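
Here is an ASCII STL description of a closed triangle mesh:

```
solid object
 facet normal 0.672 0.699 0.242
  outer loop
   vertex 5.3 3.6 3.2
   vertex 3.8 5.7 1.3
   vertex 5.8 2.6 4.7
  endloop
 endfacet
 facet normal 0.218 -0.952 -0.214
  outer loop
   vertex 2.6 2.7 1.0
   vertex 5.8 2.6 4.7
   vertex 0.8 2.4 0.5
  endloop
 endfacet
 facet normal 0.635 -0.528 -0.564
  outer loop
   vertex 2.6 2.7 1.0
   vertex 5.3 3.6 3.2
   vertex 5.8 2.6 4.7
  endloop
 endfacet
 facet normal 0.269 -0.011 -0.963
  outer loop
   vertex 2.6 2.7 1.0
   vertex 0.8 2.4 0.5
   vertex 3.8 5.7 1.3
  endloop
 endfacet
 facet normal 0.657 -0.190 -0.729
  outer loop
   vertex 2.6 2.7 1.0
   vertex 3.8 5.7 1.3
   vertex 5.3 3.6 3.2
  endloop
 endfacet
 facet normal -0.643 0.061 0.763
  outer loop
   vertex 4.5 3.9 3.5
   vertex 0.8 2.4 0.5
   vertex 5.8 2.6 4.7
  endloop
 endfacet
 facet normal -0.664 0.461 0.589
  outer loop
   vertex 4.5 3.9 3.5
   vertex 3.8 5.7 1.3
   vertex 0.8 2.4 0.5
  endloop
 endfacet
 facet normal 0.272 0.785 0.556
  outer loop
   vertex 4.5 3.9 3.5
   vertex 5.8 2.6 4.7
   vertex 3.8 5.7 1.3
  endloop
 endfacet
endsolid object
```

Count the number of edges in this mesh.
12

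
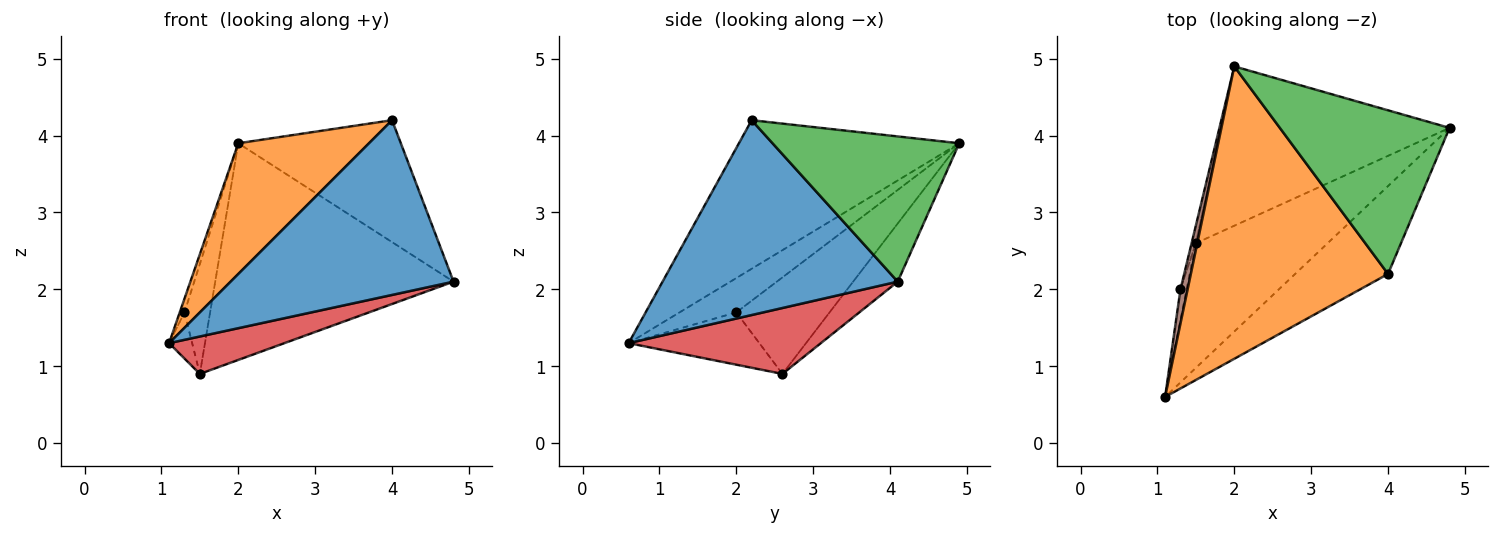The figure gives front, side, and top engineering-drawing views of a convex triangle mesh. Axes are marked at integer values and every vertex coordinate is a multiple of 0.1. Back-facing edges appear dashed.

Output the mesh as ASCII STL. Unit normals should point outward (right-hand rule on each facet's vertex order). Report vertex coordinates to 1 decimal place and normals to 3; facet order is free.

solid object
 facet normal 0.686 -0.650 -0.327
  outer loop
   vertex 4.0 2.2 4.2
   vertex 1.1 0.6 1.3
   vertex 4.8 4.1 2.1
  endloop
 endfacet
 facet normal -0.567 -0.336 0.752
  outer loop
   vertex 4.0 2.2 4.2
   vertex 2.0 4.9 3.9
   vertex 1.1 0.6 1.3
  endloop
 endfacet
 facet normal 0.566 0.493 0.661
  outer loop
   vertex 4.0 2.2 4.2
   vertex 4.8 4.1 2.1
   vertex 2.0 4.9 3.9
  endloop
 endfacet
 facet normal 0.432 -0.259 -0.864
  outer loop
   vertex 1.5 2.6 0.9
   vertex 4.8 4.1 2.1
   vertex 1.1 0.6 1.3
  endloop
 endfacet
 facet normal -0.149 0.797 -0.586
  outer loop
   vertex 1.5 2.6 0.9
   vertex 2.0 4.9 3.9
   vertex 4.8 4.1 2.1
  endloop
 endfacet
 facet normal -0.976 0.081 0.203
  outer loop
   vertex 1.3 2.0 1.7
   vertex 1.1 0.6 1.3
   vertex 2.0 4.9 3.9
  endloop
 endfacet
 facet normal -0.978 0.173 -0.115
  outer loop
   vertex 1.3 2.0 1.7
   vertex 1.5 2.6 0.9
   vertex 1.1 0.6 1.3
  endloop
 endfacet
 facet normal -0.963 0.265 -0.042
  outer loop
   vertex 1.3 2.0 1.7
   vertex 2.0 4.9 3.9
   vertex 1.5 2.6 0.9
  endloop
 endfacet
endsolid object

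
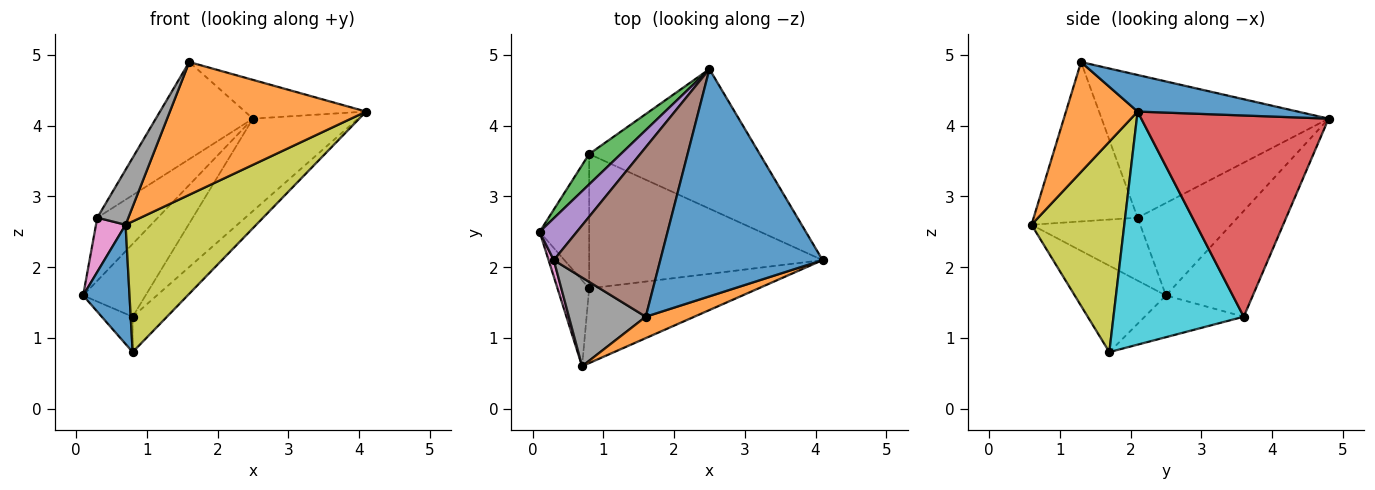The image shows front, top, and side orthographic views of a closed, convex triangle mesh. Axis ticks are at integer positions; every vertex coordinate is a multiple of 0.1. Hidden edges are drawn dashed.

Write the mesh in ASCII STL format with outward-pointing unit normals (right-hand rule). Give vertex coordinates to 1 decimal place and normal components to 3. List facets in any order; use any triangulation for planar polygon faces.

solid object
 facet normal 0.217 0.164 0.962
  outer loop
   vertex 1.6 1.3 4.9
   vertex 4.1 2.1 4.2
   vertex 2.5 4.8 4.1
  endloop
 endfacet
 facet normal 0.339 -0.929 0.150
  outer loop
   vertex 0.7 0.6 2.6
   vertex 4.1 2.1 4.2
   vertex 1.6 1.3 4.9
  endloop
 endfacet
 facet normal -0.789 0.567 0.236
  outer loop
   vertex 0.8 3.6 1.3
   vertex 0.1 2.5 1.6
   vertex 2.5 4.8 4.1
  endloop
 endfacet
 facet normal 0.701 0.394 -0.594
  outer loop
   vertex 0.8 3.6 1.3
   vertex 2.5 4.8 4.1
   vertex 4.1 2.1 4.2
  endloop
 endfacet
 facet normal -0.809 0.490 0.325
  outer loop
   vertex 0.3 2.1 2.7
   vertex 2.5 4.8 4.1
   vertex 0.1 2.5 1.6
  endloop
 endfacet
 facet normal -0.758 0.324 0.566
  outer loop
   vertex 0.3 2.1 2.7
   vertex 1.6 1.3 4.9
   vertex 2.5 4.8 4.1
  endloop
 endfacet
 facet normal -0.962 -0.262 0.080
  outer loop
   vertex 0.3 2.1 2.7
   vertex 0.1 2.5 1.6
   vertex 0.7 0.6 2.6
  endloop
 endfacet
 facet normal -0.870 -0.260 0.419
  outer loop
   vertex 0.3 2.1 2.7
   vertex 0.7 0.6 2.6
   vertex 1.6 1.3 4.9
  endloop
 endfacet
 facet normal 0.525 -0.739 -0.422
  outer loop
   vertex 0.8 1.7 0.8
   vertex 4.1 2.1 4.2
   vertex 0.7 0.6 2.6
  endloop
 endfacet
 facet normal 0.695 0.183 -0.696
  outer loop
   vertex 0.8 1.7 0.8
   vertex 0.8 3.6 1.3
   vertex 4.1 2.1 4.2
  endloop
 endfacet
 facet normal -0.847 -0.431 -0.310
  outer loop
   vertex 0.8 1.7 0.8
   vertex 0.7 0.6 2.6
   vertex 0.1 2.5 1.6
  endloop
 endfacet
 facet normal -0.631 0.197 -0.750
  outer loop
   vertex 0.8 1.7 0.8
   vertex 0.1 2.5 1.6
   vertex 0.8 3.6 1.3
  endloop
 endfacet
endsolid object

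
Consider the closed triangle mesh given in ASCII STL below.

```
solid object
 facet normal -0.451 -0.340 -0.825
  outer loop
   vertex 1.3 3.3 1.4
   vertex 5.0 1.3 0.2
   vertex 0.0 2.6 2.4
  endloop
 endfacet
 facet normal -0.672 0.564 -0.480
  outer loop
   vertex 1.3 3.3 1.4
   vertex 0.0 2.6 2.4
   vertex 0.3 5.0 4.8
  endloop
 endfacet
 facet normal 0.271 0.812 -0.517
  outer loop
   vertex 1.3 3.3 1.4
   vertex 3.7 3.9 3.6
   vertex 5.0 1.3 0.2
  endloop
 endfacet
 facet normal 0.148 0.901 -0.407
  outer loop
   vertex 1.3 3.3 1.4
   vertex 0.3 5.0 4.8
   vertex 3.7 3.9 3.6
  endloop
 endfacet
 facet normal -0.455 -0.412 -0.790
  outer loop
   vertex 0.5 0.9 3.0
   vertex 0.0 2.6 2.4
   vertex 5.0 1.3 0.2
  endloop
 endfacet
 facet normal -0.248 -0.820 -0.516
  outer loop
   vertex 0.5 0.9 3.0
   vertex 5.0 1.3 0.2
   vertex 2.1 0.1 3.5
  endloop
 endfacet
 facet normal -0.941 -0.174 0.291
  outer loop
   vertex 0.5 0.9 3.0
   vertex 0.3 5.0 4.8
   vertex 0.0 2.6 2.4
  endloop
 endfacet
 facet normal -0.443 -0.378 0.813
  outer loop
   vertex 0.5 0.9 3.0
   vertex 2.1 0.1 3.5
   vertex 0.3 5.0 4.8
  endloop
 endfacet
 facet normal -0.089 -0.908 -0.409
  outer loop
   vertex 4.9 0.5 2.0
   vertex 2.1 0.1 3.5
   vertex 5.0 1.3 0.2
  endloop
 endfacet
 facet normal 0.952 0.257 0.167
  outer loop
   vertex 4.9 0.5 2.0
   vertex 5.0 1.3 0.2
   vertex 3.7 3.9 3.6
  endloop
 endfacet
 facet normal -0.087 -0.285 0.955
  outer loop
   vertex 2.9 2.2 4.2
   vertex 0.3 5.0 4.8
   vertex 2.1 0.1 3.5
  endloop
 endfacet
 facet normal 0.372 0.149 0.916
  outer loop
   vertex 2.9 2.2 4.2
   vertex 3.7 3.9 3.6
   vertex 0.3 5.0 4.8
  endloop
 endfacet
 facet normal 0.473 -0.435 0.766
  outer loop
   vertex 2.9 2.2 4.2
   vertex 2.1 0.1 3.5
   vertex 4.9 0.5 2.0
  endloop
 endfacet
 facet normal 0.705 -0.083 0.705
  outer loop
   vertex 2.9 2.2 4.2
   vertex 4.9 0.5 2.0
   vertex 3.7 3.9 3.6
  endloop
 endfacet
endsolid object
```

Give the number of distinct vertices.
9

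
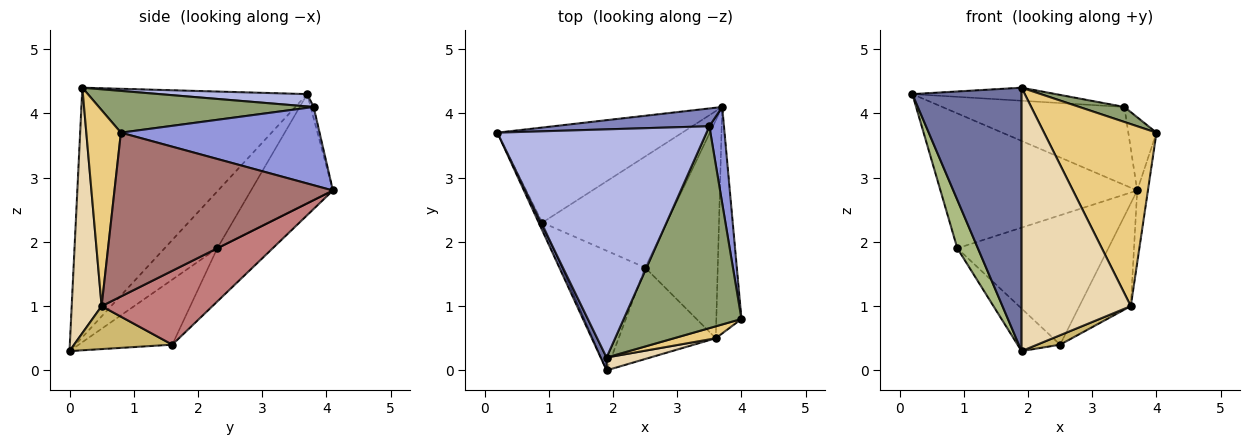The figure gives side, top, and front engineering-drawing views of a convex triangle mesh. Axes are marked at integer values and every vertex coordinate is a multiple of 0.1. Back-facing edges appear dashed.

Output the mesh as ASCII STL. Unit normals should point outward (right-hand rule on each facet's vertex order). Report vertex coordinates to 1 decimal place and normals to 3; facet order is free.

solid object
 facet normal -0.900 -0.436 0.021
  outer loop
   vertex 1.9 0.2 4.4
   vertex 0.2 3.7 4.3
   vertex 1.9 0.0 0.3
  endloop
 endfacet
 facet normal -0.016 0.975 0.222
  outer loop
   vertex 3.5 3.8 4.1
   vertex 3.7 4.1 2.8
   vertex 0.2 3.7 4.3
  endloop
 endfacet
 facet normal 0.974 0.138 0.182
  outer loop
   vertex 3.5 3.8 4.1
   vertex 4.0 0.8 3.7
   vertex 3.7 4.1 2.8
  endloop
 endfacet
 facet normal 0.059 0.057 0.997
  outer loop
   vertex 3.5 3.8 4.1
   vertex 0.2 3.7 4.3
   vertex 1.9 0.2 4.4
  endloop
 endfacet
 facet normal 0.333 -0.070 0.940
  outer loop
   vertex 3.5 3.8 4.1
   vertex 1.9 0.2 4.4
   vertex 4.0 0.8 3.7
  endloop
 endfacet
 facet normal -0.930 -0.363 -0.060
  outer loop
   vertex 0.9 2.3 1.9
   vertex 1.9 0.0 0.3
   vertex 0.2 3.7 4.3
  endloop
 endfacet
 facet normal -0.593 0.270 -0.759
  outer loop
   vertex 0.9 2.3 1.9
   vertex 2.5 1.6 0.4
   vertex 1.9 0.0 0.3
  endloop
 endfacet
 facet normal -0.322 0.774 -0.545
  outer loop
   vertex 0.9 2.3 1.9
   vertex 0.2 3.7 4.3
   vertex 3.7 4.1 2.8
  endloop
 endfacet
 facet normal -0.268 0.731 -0.627
  outer loop
   vertex 0.9 2.3 1.9
   vertex 3.7 4.1 2.8
   vertex 2.5 1.6 0.4
  endloop
 endfacet
 facet normal 0.403 -0.094 -0.911
  outer loop
   vertex 3.6 0.5 1.0
   vertex 1.9 0.0 0.3
   vertex 2.5 1.6 0.4
  endloop
 endfacet
 facet normal 0.293 -0.954 0.063
  outer loop
   vertex 3.6 0.5 1.0
   vertex 4.0 0.8 3.7
   vertex 1.9 0.2 4.4
  endloop
 endfacet
 facet normal 0.264 -0.963 0.047
  outer loop
   vertex 3.6 0.5 1.0
   vertex 1.9 0.2 4.4
   vertex 1.9 0.0 0.3
  endloop
 endfacet
 facet normal 0.987 0.048 -0.152
  outer loop
   vertex 3.6 0.5 1.0
   vertex 3.7 4.1 2.8
   vertex 4.0 0.8 3.7
  endloop
 endfacet
 facet normal 0.677 0.314 -0.666
  outer loop
   vertex 3.6 0.5 1.0
   vertex 2.5 1.6 0.4
   vertex 3.7 4.1 2.8
  endloop
 endfacet
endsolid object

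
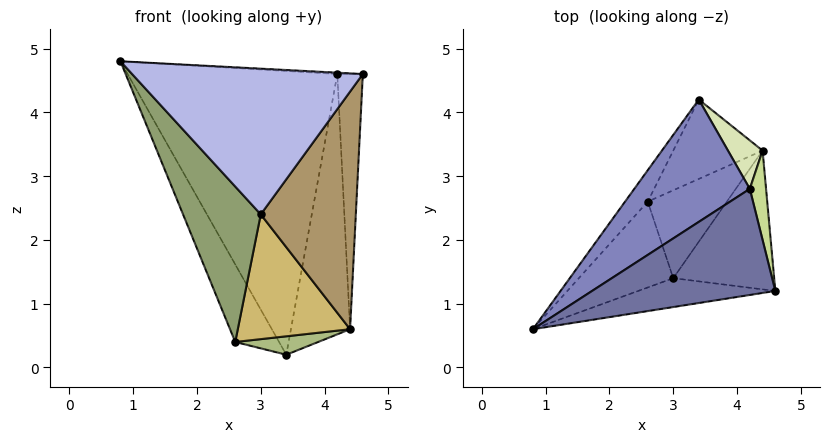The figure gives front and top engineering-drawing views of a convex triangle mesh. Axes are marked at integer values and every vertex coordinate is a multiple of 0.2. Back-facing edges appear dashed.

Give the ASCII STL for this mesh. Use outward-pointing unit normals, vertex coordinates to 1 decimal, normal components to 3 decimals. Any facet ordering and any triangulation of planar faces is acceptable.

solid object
 facet normal 0.051 0.013 0.999
  outer loop
   vertex 4.2 2.8 4.6
   vertex 0.8 0.6 4.8
   vertex 4.6 1.2 4.6
  endloop
 endfacet
 facet normal -0.496 0.797 0.344
  outer loop
   vertex 4.2 2.8 4.6
   vertex 3.4 4.2 0.2
   vertex 0.8 0.6 4.8
  endloop
 endfacet
 facet normal -0.890 0.423 -0.171
  outer loop
   vertex 2.6 2.6 0.4
   vertex 0.8 0.6 4.8
   vertex 3.4 4.2 0.2
  endloop
 endfacet
 facet normal 0.143 -0.971 -0.192
  outer loop
   vertex 3.0 1.4 2.4
   vertex 4.6 1.2 4.6
   vertex 0.8 0.6 4.8
  endloop
 endfacet
 facet normal -0.205 -0.857 -0.473
  outer loop
   vertex 3.0 1.4 2.4
   vertex 0.8 0.6 4.8
   vertex 2.6 2.6 0.4
  endloop
 endfacet
 facet normal 0.204 -0.221 -0.954
  outer loop
   vertex 4.4 3.4 0.6
   vertex 2.6 2.6 0.4
   vertex 3.4 4.2 0.2
  endloop
 endfacet
 facet normal 0.967 0.242 0.085
  outer loop
   vertex 4.4 3.4 0.6
   vertex 4.2 2.8 4.6
   vertex 4.6 1.2 4.6
  endloop
 endfacet
 facet normal 0.581 0.800 0.149
  outer loop
   vertex 4.4 3.4 0.6
   vertex 3.4 4.2 0.2
   vertex 4.2 2.8 4.6
  endloop
 endfacet
 facet normal 0.505 -0.745 -0.435
  outer loop
   vertex 4.4 3.4 0.6
   vertex 4.6 1.2 4.6
   vertex 3.0 1.4 2.4
  endloop
 endfacet
 facet normal 0.393 -0.752 -0.530
  outer loop
   vertex 4.4 3.4 0.6
   vertex 3.0 1.4 2.4
   vertex 2.6 2.6 0.4
  endloop
 endfacet
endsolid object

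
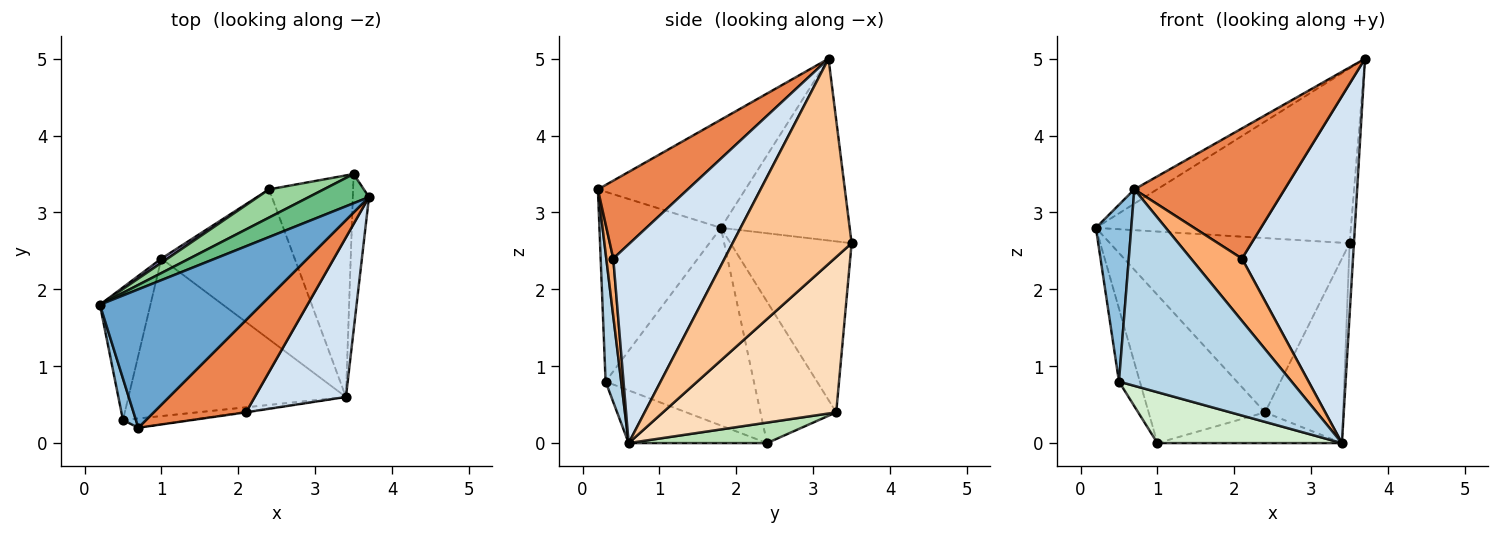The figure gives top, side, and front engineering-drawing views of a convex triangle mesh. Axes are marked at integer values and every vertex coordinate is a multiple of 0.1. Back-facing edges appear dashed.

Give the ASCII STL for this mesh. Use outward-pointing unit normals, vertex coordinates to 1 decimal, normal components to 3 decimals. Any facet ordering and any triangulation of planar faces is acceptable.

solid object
 facet normal -0.554 0.085 0.828
  outer loop
   vertex 0.7 0.2 3.3
   vertex 3.7 3.2 5.0
   vertex 0.2 1.8 2.8
  endloop
 endfacet
 facet normal -0.958 -0.279 0.065
  outer loop
   vertex 0.5 0.3 0.8
   vertex 0.7 0.2 3.3
   vertex 0.2 1.8 2.8
  endloop
 endfacet
 facet normal 0.090 -0.995 -0.047
  outer loop
   vertex 0.5 0.3 0.8
   vertex 3.4 0.6 0.0
   vertex 0.7 0.2 3.3
  endloop
 endfacet
 facet normal 0.673 -0.672 0.309
  outer loop
   vertex 2.1 0.4 2.4
   vertex 3.4 0.6 0.0
   vertex 3.7 3.2 5.0
  endloop
 endfacet
 facet normal 0.439 -0.733 0.520
  outer loop
   vertex 2.1 0.4 2.4
   vertex 3.7 3.2 5.0
   vertex 0.7 0.2 3.3
  endloop
 endfacet
 facet normal 0.136 -0.991 -0.009
  outer loop
   vertex 2.1 0.4 2.4
   vertex 0.7 0.2 3.3
   vertex 3.4 0.6 0.0
  endloop
 endfacet
 facet normal 0.996 0.036 -0.079
  outer loop
   vertex 3.5 3.5 2.6
   vertex 3.7 3.2 5.0
   vertex 3.4 0.6 0.0
  endloop
 endfacet
 facet normal 0.818 0.368 -0.442
  outer loop
   vertex 3.5 3.5 2.6
   vertex 3.4 0.6 0.0
   vertex 2.4 3.3 0.4
  endloop
 endfacet
 facet normal -0.446 0.883 0.148
  outer loop
   vertex 3.5 3.5 2.6
   vertex 0.2 1.8 2.8
   vertex 3.7 3.2 5.0
  endloop
 endfacet
 facet normal -0.446 0.883 0.143
  outer loop
   vertex 3.5 3.5 2.6
   vertex 2.4 3.3 0.4
   vertex 0.2 1.8 2.8
  endloop
 endfacet
 facet normal 0.149 0.199 -0.969
  outer loop
   vertex 1.0 2.4 0.0
   vertex 2.4 3.3 0.4
   vertex 3.4 0.6 0.0
  endloop
 endfacet
 facet normal -0.225 -0.300 -0.927
  outer loop
   vertex 1.0 2.4 0.0
   vertex 3.4 0.6 0.0
   vertex 0.5 0.3 0.8
  endloop
 endfacet
 facet normal -0.545 0.838 0.024
  outer loop
   vertex 1.0 2.4 0.0
   vertex 0.2 1.8 2.8
   vertex 2.4 3.3 0.4
  endloop
 endfacet
 facet normal -0.960 0.135 -0.245
  outer loop
   vertex 1.0 2.4 0.0
   vertex 0.5 0.3 0.8
   vertex 0.2 1.8 2.8
  endloop
 endfacet
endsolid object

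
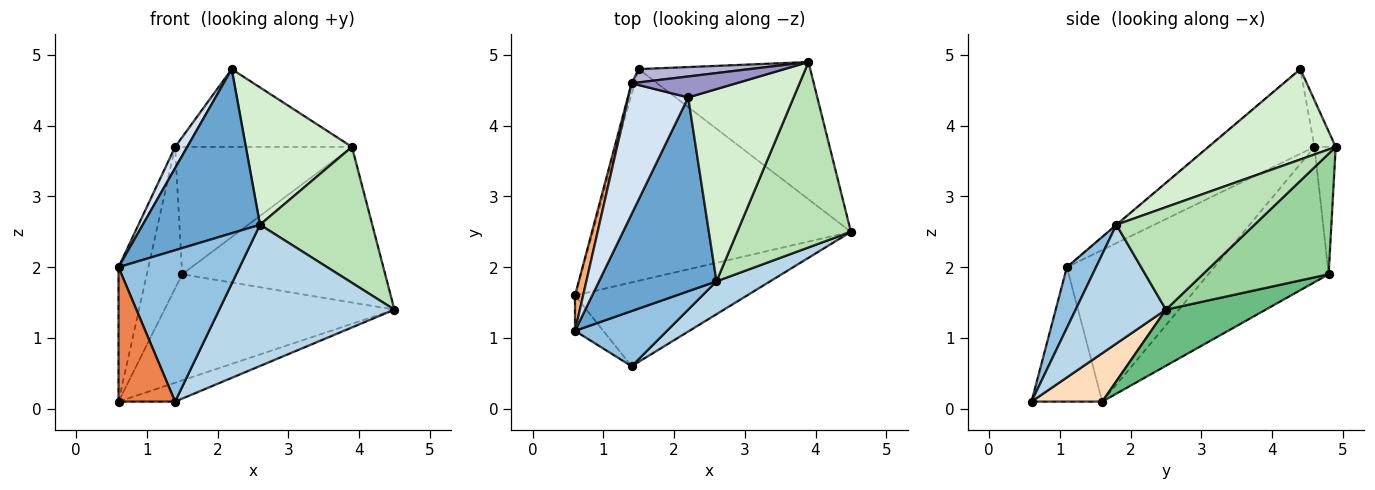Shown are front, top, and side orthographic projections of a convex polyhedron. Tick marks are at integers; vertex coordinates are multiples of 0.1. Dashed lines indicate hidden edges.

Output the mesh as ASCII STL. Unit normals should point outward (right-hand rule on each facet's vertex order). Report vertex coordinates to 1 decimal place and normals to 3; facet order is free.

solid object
 facet normal -0.003 -0.646 0.763
  outer loop
   vertex 2.6 1.8 2.6
   vertex 2.2 4.4 4.8
   vertex 0.6 1.1 2.0
  endloop
 endfacet
 facet normal 0.221 -0.916 0.334
  outer loop
   vertex 2.6 1.8 2.6
   vertex 0.6 1.1 2.0
   vertex 1.4 0.6 0.1
  endloop
 endfacet
 facet normal 0.449 -0.870 0.203
  outer loop
   vertex 2.6 1.8 2.6
   vertex 1.4 0.6 0.1
   vertex 4.5 2.5 1.4
  endloop
 endfacet
 facet normal -0.813 -0.093 0.574
  outer loop
   vertex 1.4 4.6 3.7
   vertex 0.6 1.1 2.0
   vertex 2.2 4.4 4.8
  endloop
 endfacet
 facet normal -0.771 -0.616 -0.162
  outer loop
   vertex 0.6 1.6 0.1
   vertex 1.4 0.6 0.1
   vertex 0.6 1.1 2.0
  endloop
 endfacet
 facet normal -0.979 0.198 0.052
  outer loop
   vertex 0.6 1.6 0.1
   vertex 0.6 1.1 2.0
   vertex 1.4 4.6 3.7
  endloop
 endfacet
 facet normal -0.959 0.282 -0.022
  outer loop
   vertex 0.6 1.6 0.1
   vertex 1.4 4.6 3.7
   vertex 1.5 4.8 1.9
  endloop
 endfacet
 facet normal 0.265 0.212 -0.941
  outer loop
   vertex 0.6 1.6 0.1
   vertex 4.5 2.5 1.4
   vertex 1.4 0.6 0.1
  endloop
 endfacet
 facet normal 0.191 0.440 -0.878
  outer loop
   vertex 0.6 1.6 0.1
   vertex 1.5 4.8 1.9
   vertex 4.5 2.5 1.4
  endloop
 endfacet
 facet normal 0.421 0.680 -0.600
  outer loop
   vertex 3.9 4.9 3.7
   vertex 4.5 2.5 1.4
   vertex 1.5 4.8 1.9
  endloop
 endfacet
 facet normal 0.588 -0.478 0.652
  outer loop
   vertex 3.9 4.9 3.7
   vertex 2.6 1.8 2.6
   vertex 4.5 2.5 1.4
  endloop
 endfacet
 facet normal 0.572 -0.477 0.667
  outer loop
   vertex 3.9 4.9 3.7
   vertex 2.2 4.4 4.8
   vertex 2.6 1.8 2.6
  endloop
 endfacet
 facet normal -0.115 0.959 0.258
  outer loop
   vertex 3.9 4.9 3.7
   vertex 1.4 4.6 3.7
   vertex 2.2 4.4 4.8
  endloop
 endfacet
 facet normal -0.119 0.988 0.103
  outer loop
   vertex 3.9 4.9 3.7
   vertex 1.5 4.8 1.9
   vertex 1.4 4.6 3.7
  endloop
 endfacet
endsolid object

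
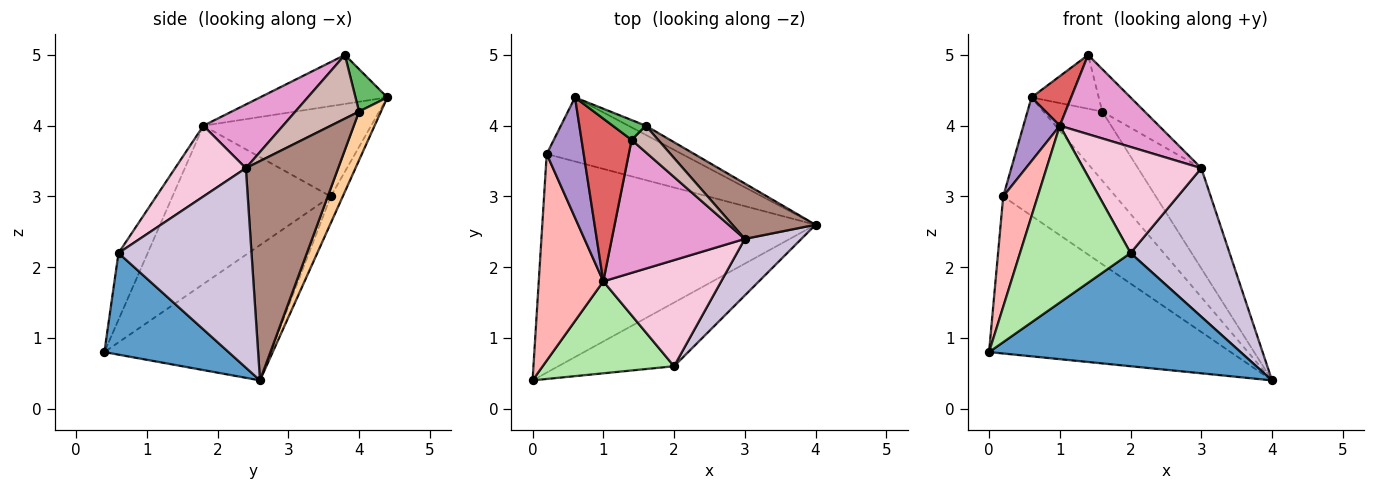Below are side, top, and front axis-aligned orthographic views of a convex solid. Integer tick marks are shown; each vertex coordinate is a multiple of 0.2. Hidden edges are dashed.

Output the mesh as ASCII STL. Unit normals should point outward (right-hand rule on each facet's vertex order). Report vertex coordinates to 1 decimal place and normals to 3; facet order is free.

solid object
 facet normal 0.395 -0.801 -0.450
  outer loop
   vertex 2.0 0.6 2.2
   vertex 0.0 0.4 0.8
   vertex 4.0 2.6 0.4
  endloop
 endfacet
 facet normal -0.373 0.541 -0.753
  outer loop
   vertex 0.2 3.6 3.0
   vertex 4.0 2.6 0.4
   vertex 0.0 0.4 0.8
  endloop
 endfacet
 facet normal -0.094 0.876 -0.474
  outer loop
   vertex 0.2 3.6 3.0
   vertex 0.6 4.4 4.4
   vertex 4.0 2.6 0.4
  endloop
 endfacet
 facet normal 0.347 0.930 -0.123
  outer loop
   vertex 1.6 4.0 4.2
   vertex 4.0 2.6 0.4
   vertex 0.6 4.4 4.4
  endloop
 endfacet
 facet normal 0.406 0.857 0.316
  outer loop
   vertex 1.6 4.0 4.2
   vertex 0.6 4.4 4.4
   vertex 1.4 3.8 5.0
  endloop
 endfacet
 facet normal -0.228 -0.864 0.449
  outer loop
   vertex 1.0 1.8 4.0
   vertex 0.0 0.4 0.8
   vertex 2.0 0.6 2.2
  endloop
 endfacet
 facet normal -0.683 -0.213 0.698
  outer loop
   vertex 1.0 1.8 4.0
   vertex 1.4 3.8 5.0
   vertex 0.6 4.4 4.4
  endloop
 endfacet
 facet normal -0.908 -0.198 0.370
  outer loop
   vertex 1.0 1.8 4.0
   vertex 0.2 3.6 3.0
   vertex 0.0 0.4 0.8
  endloop
 endfacet
 facet normal -0.907 -0.197 0.372
  outer loop
   vertex 1.0 1.8 4.0
   vertex 0.6 4.4 4.4
   vertex 0.2 3.6 3.0
  endloop
 endfacet
 facet normal 0.782 -0.582 0.222
  outer loop
   vertex 3.0 2.4 3.4
   vertex 2.0 0.6 2.2
   vertex 4.0 2.6 0.4
  endloop
 endfacet
 facet normal 0.787 0.540 0.298
  outer loop
   vertex 3.0 2.4 3.4
   vertex 4.0 2.6 0.4
   vertex 1.6 4.0 4.2
  endloop
 endfacet
 facet normal 0.786 0.524 0.328
  outer loop
   vertex 3.0 2.4 3.4
   vertex 1.6 4.0 4.2
   vertex 1.4 3.8 5.0
  endloop
 endfacet
 facet normal 0.380 -0.473 0.795
  outer loop
   vertex 3.0 2.4 3.4
   vertex 1.4 3.8 5.0
   vertex 1.0 1.8 4.0
  endloop
 endfacet
 facet normal 0.391 -0.651 0.651
  outer loop
   vertex 3.0 2.4 3.4
   vertex 1.0 1.8 4.0
   vertex 2.0 0.6 2.2
  endloop
 endfacet
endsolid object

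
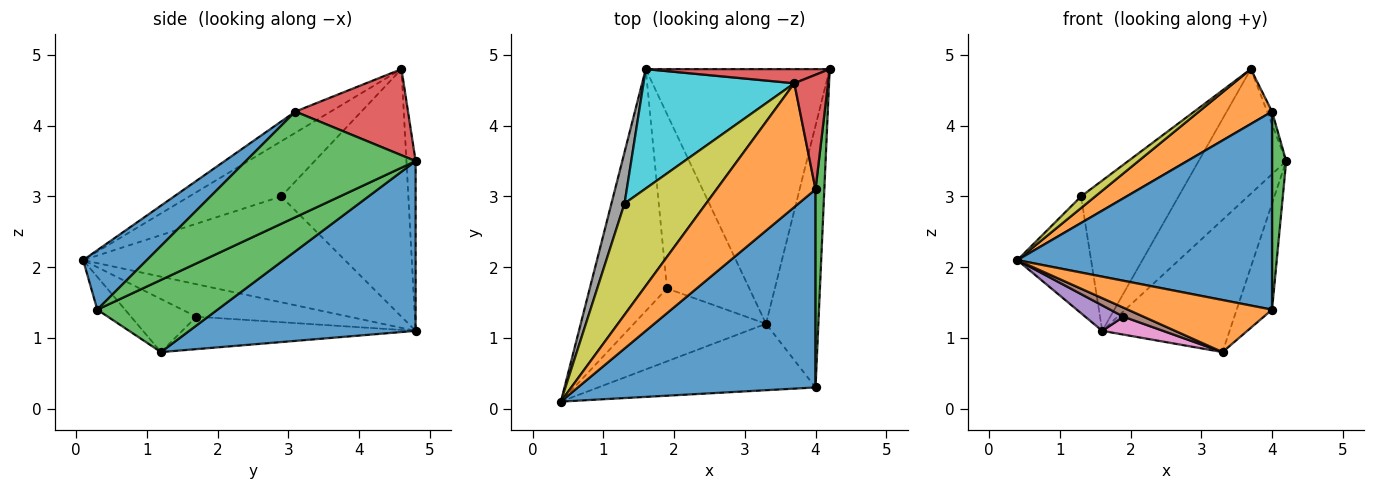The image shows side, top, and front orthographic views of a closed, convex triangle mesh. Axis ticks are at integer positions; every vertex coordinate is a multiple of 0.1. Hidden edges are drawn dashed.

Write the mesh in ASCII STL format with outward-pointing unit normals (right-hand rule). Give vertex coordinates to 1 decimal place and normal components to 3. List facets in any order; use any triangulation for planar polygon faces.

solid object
 facet normal 0.634 0.356 -0.687
  outer loop
   vertex 3.3 1.2 0.8
   vertex 1.6 4.8 1.1
   vertex 4.2 4.8 3.5
  endloop
 endfacet
 facet normal -0.118 -0.613 -0.781
  outer loop
   vertex 4.0 0.3 1.4
   vertex 0.4 0.1 2.1
   vertex 3.3 1.2 0.8
  endloop
 endfacet
 facet normal 0.787 0.232 -0.571
  outer loop
   vertex 4.0 0.3 1.4
   vertex 3.3 1.2 0.8
   vertex 4.2 4.8 3.5
  endloop
 endfacet
 facet normal -0.104 0.988 0.112
  outer loop
   vertex 3.7 4.6 4.8
   vertex 4.2 4.8 3.5
   vertex 1.6 4.8 1.1
  endloop
 endfacet
 facet normal -0.386 -0.097 -0.917
  outer loop
   vertex 1.9 1.7 1.3
   vertex 0.4 0.1 2.1
   vertex 1.6 4.8 1.1
  endloop
 endfacet
 facet normal -0.370 -0.114 -0.922
  outer loop
   vertex 1.9 1.7 1.3
   vertex 3.3 1.2 0.8
   vertex 0.4 0.1 2.1
  endloop
 endfacet
 facet normal -0.365 -0.095 -0.926
  outer loop
   vertex 1.9 1.7 1.3
   vertex 1.6 4.8 1.1
   vertex 3.3 1.2 0.8
  endloop
 endfacet
 facet normal -0.956 0.269 0.118
  outer loop
   vertex 1.3 2.9 3.0
   vertex 1.6 4.8 1.1
   vertex 0.4 0.1 2.1
  endloop
 endfacet
 facet normal -0.558 -0.086 0.825
  outer loop
   vertex 1.3 2.9 3.0
   vertex 0.4 0.1 2.1
   vertex 3.7 4.6 4.8
  endloop
 endfacet
 facet normal -0.714 0.548 0.435
  outer loop
   vertex 1.3 2.9 3.0
   vertex 3.7 4.6 4.8
   vertex 1.6 4.8 1.1
  endloop
 endfacet
 facet normal 0.174 -0.696 0.696
  outer loop
   vertex 4.0 3.1 4.2
   vertex 0.4 0.1 2.1
   vertex 4.0 0.3 1.4
  endloop
 endfacet
 facet normal -0.192 -0.397 0.897
  outer loop
   vertex 4.0 3.1 4.2
   vertex 3.7 4.6 4.8
   vertex 0.4 0.1 2.1
  endloop
 endfacet
 facet normal 0.993 -0.083 0.083
  outer loop
   vertex 4.0 3.1 4.2
   vertex 4.0 0.3 1.4
   vertex 4.2 4.8 3.5
  endloop
 endfacet
 facet normal 0.930 0.040 0.364
  outer loop
   vertex 4.0 3.1 4.2
   vertex 4.2 4.8 3.5
   vertex 3.7 4.6 4.8
  endloop
 endfacet
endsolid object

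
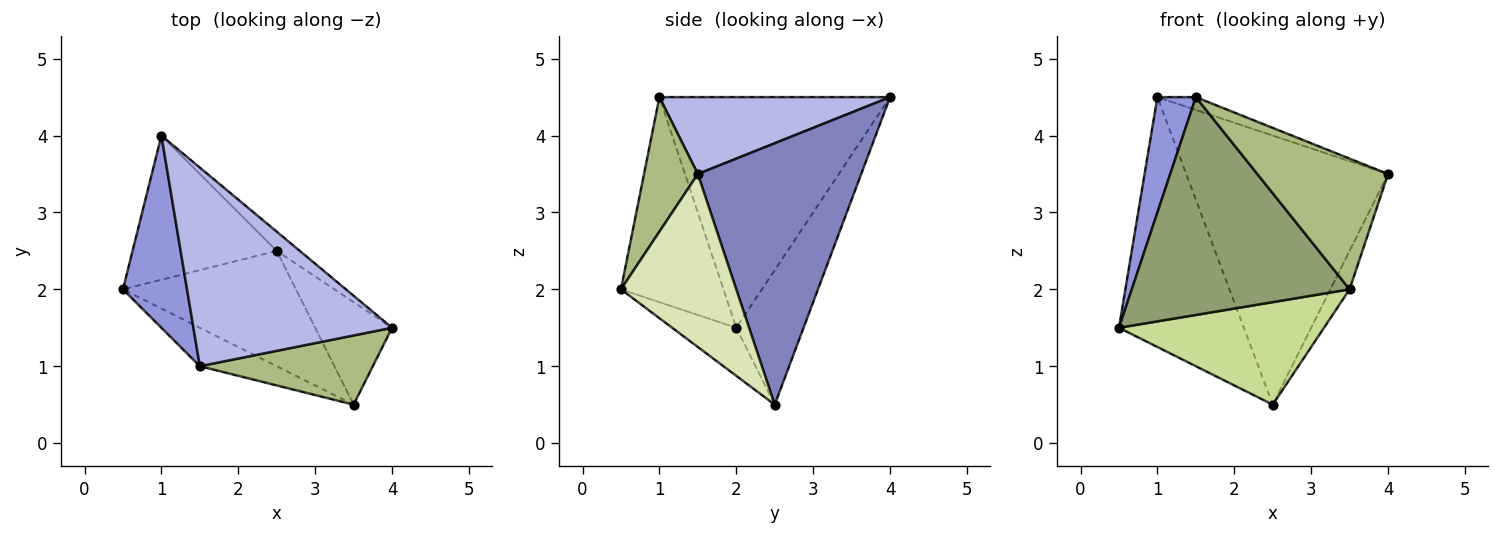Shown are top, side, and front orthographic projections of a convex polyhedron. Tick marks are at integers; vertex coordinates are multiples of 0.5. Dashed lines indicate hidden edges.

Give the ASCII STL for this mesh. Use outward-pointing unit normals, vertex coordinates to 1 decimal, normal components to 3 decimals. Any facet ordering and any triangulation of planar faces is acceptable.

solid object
 facet normal -0.423 0.785 -0.453
  outer loop
   vertex 2.5 2.5 0.5
   vertex 0.5 2.0 1.5
   vertex 1.0 4.0 4.5
  endloop
 endfacet
 facet normal 0.628 0.776 -0.055
  outer loop
   vertex 2.5 2.5 0.5
   vertex 1.0 4.0 4.5
   vertex 4.0 1.5 3.5
  endloop
 endfacet
 facet normal -0.951 -0.159 0.264
  outer loop
   vertex 1.5 1.0 4.5
   vertex 1.0 4.0 4.5
   vertex 0.5 2.0 1.5
  endloop
 endfacet
 facet normal 0.360 0.060 0.931
  outer loop
   vertex 1.5 1.0 4.5
   vertex 4.0 1.5 3.5
   vertex 1.0 4.0 4.5
  endloop
 endfacet
 facet normal -0.420 -0.894 -0.158
  outer loop
   vertex 3.5 0.5 2.0
   vertex 1.5 1.0 4.5
   vertex 0.5 2.0 1.5
  endloop
 endfacet
 facet normal 0.342 -0.831 0.440
  outer loop
   vertex 3.5 0.5 2.0
   vertex 4.0 1.5 3.5
   vertex 1.5 1.0 4.5
  endloop
 endfacet
 facet normal -0.203 -0.650 -0.732
  outer loop
   vertex 3.5 0.5 2.0
   vertex 0.5 2.0 1.5
   vertex 2.5 2.5 0.5
  endloop
 endfacet
 facet normal 0.903 0.151 -0.402
  outer loop
   vertex 3.5 0.5 2.0
   vertex 2.5 2.5 0.5
   vertex 4.0 1.5 3.5
  endloop
 endfacet
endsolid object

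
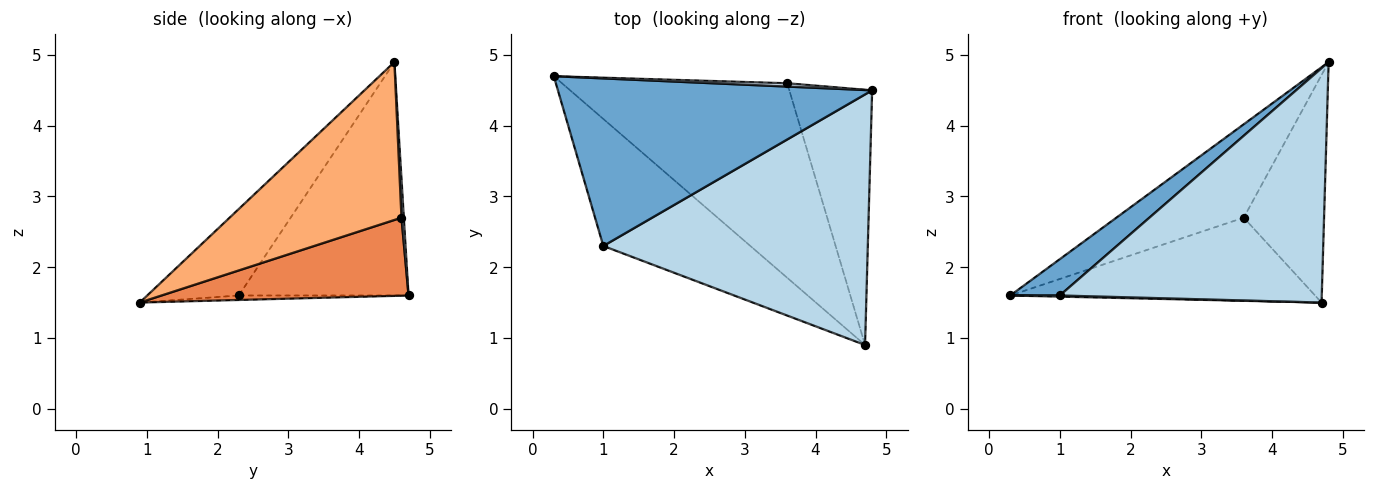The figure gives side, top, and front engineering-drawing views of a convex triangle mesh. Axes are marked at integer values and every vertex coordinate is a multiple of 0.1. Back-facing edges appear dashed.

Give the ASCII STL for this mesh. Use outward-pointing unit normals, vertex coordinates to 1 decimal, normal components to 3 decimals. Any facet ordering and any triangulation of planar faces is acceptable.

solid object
 facet normal -0.588 -0.171 0.791
  outer loop
   vertex 1.0 2.3 1.6
   vertex 4.8 4.5 4.9
   vertex 0.3 4.7 1.6
  endloop
 endfacet
 facet normal -0.030 -0.009 -0.999
  outer loop
   vertex 1.0 2.3 1.6
   vertex 0.3 4.7 1.6
   vertex 4.7 0.9 1.5
  endloop
 endfacet
 facet normal -0.232 -0.664 0.710
  outer loop
   vertex 1.0 2.3 1.6
   vertex 4.7 0.9 1.5
   vertex 4.8 4.5 4.9
  endloop
 endfacet
 facet normal 0.019 0.999 0.035
  outer loop
   vertex 3.6 4.6 2.7
   vertex 0.3 4.7 1.6
   vertex 4.8 4.5 4.9
  endloop
 endfacet
 facet normal 0.303 0.374 -0.876
  outer loop
   vertex 3.6 4.6 2.7
   vertex 4.7 0.9 1.5
   vertex 0.3 4.7 1.6
  endloop
 endfacet
 facet normal 0.818 0.382 -0.429
  outer loop
   vertex 3.6 4.6 2.7
   vertex 4.8 4.5 4.9
   vertex 4.7 0.9 1.5
  endloop
 endfacet
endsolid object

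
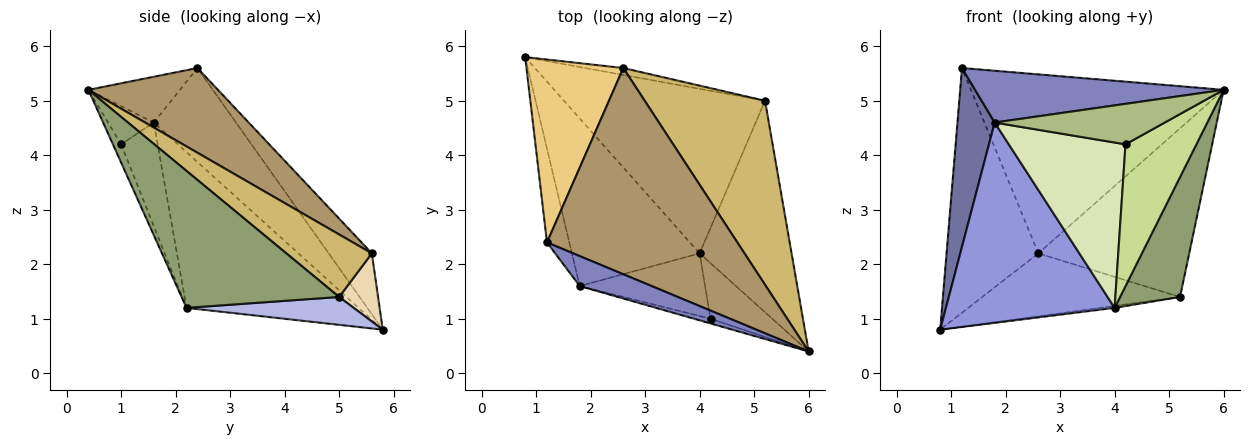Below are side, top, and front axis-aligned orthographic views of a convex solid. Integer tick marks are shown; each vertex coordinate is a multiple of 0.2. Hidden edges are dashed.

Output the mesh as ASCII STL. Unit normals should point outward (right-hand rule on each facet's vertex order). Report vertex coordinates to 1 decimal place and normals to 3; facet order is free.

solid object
 facet normal -0.890 -0.403 -0.212
  outer loop
   vertex 1.8 1.6 4.6
   vertex 1.2 2.4 5.6
   vertex 0.8 5.8 0.8
  endloop
 endfacet
 facet normal -0.304 -0.825 0.477
  outer loop
   vertex 1.8 1.6 4.6
   vertex 6.0 0.4 5.2
   vertex 1.2 2.4 5.6
  endloop
 endfacet
 facet normal -0.616 -0.604 -0.505
  outer loop
   vertex 4.0 2.2 1.2
   vertex 1.8 1.6 4.6
   vertex 0.8 5.8 0.8
  endloop
 endfacet
 facet normal 0.137 0.012 -0.990
  outer loop
   vertex 5.2 5.0 1.4
   vertex 4.0 2.2 1.2
   vertex 0.8 5.8 0.8
  endloop
 endfacet
 facet normal 0.792 -0.301 -0.531
  outer loop
   vertex 5.2 5.0 1.4
   vertex 6.0 0.4 5.2
   vertex 4.0 2.2 1.2
  endloop
 endfacet
 facet normal -0.258 -0.960 -0.111
  outer loop
   vertex 4.2 1.0 4.2
   vertex 6.0 0.4 5.2
   vertex 1.8 1.6 4.6
  endloop
 endfacet
 facet normal -0.107 -0.926 -0.363
  outer loop
   vertex 4.2 1.0 4.2
   vertex 4.0 2.2 1.2
   vertex 6.0 0.4 5.2
  endloop
 endfacet
 facet normal -0.281 -0.897 -0.340
  outer loop
   vertex 4.2 1.0 4.2
   vertex 1.8 1.6 4.6
   vertex 4.0 2.2 1.2
  endloop
 endfacet
 facet normal 0.319 0.621 0.716
  outer loop
   vertex 2.6 5.6 2.2
   vertex 1.2 2.4 5.6
   vertex 6.0 0.4 5.2
  endloop
 endfacet
 facet normal 0.357 0.631 0.689
  outer loop
   vertex 2.6 5.6 2.2
   vertex 6.0 0.4 5.2
   vertex 5.2 5.0 1.4
  endloop
 endfacet
 facet normal -0.353 0.750 0.560
  outer loop
   vertex 2.6 5.6 2.2
   vertex 0.8 5.8 0.8
   vertex 1.2 2.4 5.6
  endloop
 endfacet
 facet normal 0.192 0.975 -0.108
  outer loop
   vertex 2.6 5.6 2.2
   vertex 5.2 5.0 1.4
   vertex 0.8 5.8 0.8
  endloop
 endfacet
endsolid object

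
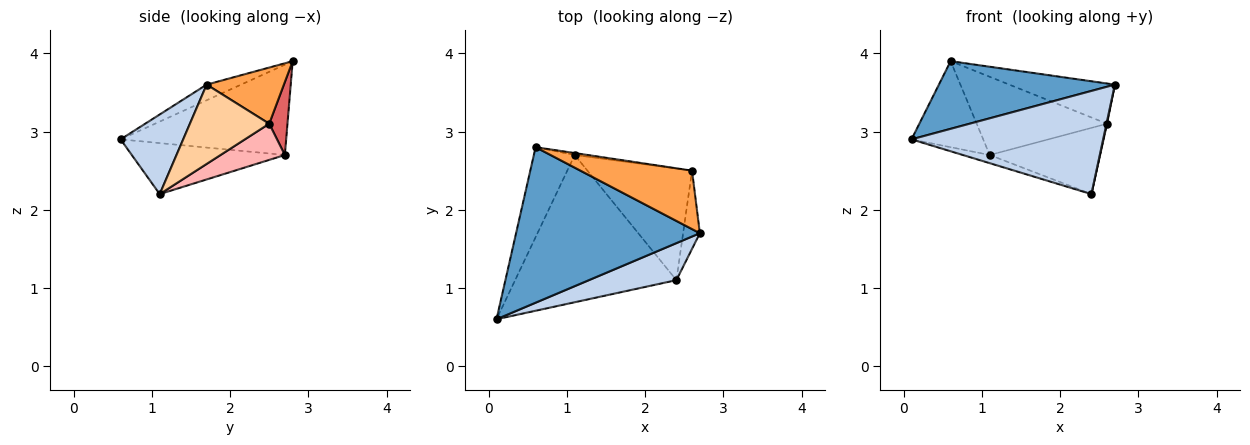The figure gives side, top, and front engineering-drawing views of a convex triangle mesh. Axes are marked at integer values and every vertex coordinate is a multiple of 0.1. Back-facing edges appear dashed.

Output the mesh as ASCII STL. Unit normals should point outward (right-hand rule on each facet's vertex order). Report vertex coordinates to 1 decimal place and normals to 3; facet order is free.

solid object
 facet normal -0.078 -0.398 0.914
  outer loop
   vertex 0.6 2.8 3.9
   vertex 0.1 0.6 2.9
   vertex 2.7 1.7 3.6
  endloop
 endfacet
 facet normal 0.294 -0.900 0.323
  outer loop
   vertex 2.4 1.1 2.2
   vertex 2.7 1.7 3.6
   vertex 0.1 0.6 2.9
  endloop
 endfacet
 facet normal 0.383 0.524 0.761
  outer loop
   vertex 2.6 2.5 3.1
   vertex 0.6 2.8 3.9
   vertex 2.7 1.7 3.6
  endloop
 endfacet
 facet normal 0.978 -0.007 -0.207
  outer loop
   vertex 2.6 2.5 3.1
   vertex 2.7 1.7 3.6
   vertex 2.4 1.1 2.2
  endloop
 endfacet
 facet normal -0.847 0.367 -0.384
  outer loop
   vertex 1.1 2.7 2.7
   vertex 0.1 0.6 2.9
   vertex 0.6 2.8 3.9
  endloop
 endfacet
 facet normal -0.301 0.053 -0.952
  outer loop
   vertex 1.1 2.7 2.7
   vertex 2.4 1.1 2.2
   vertex 0.1 0.6 2.9
  endloop
 endfacet
 facet normal 0.139 0.990 -0.025
  outer loop
   vertex 1.1 2.7 2.7
   vertex 0.6 2.8 3.9
   vertex 2.6 2.5 3.1
  endloop
 endfacet
 facet normal 0.285 0.489 -0.824
  outer loop
   vertex 1.1 2.7 2.7
   vertex 2.6 2.5 3.1
   vertex 2.4 1.1 2.2
  endloop
 endfacet
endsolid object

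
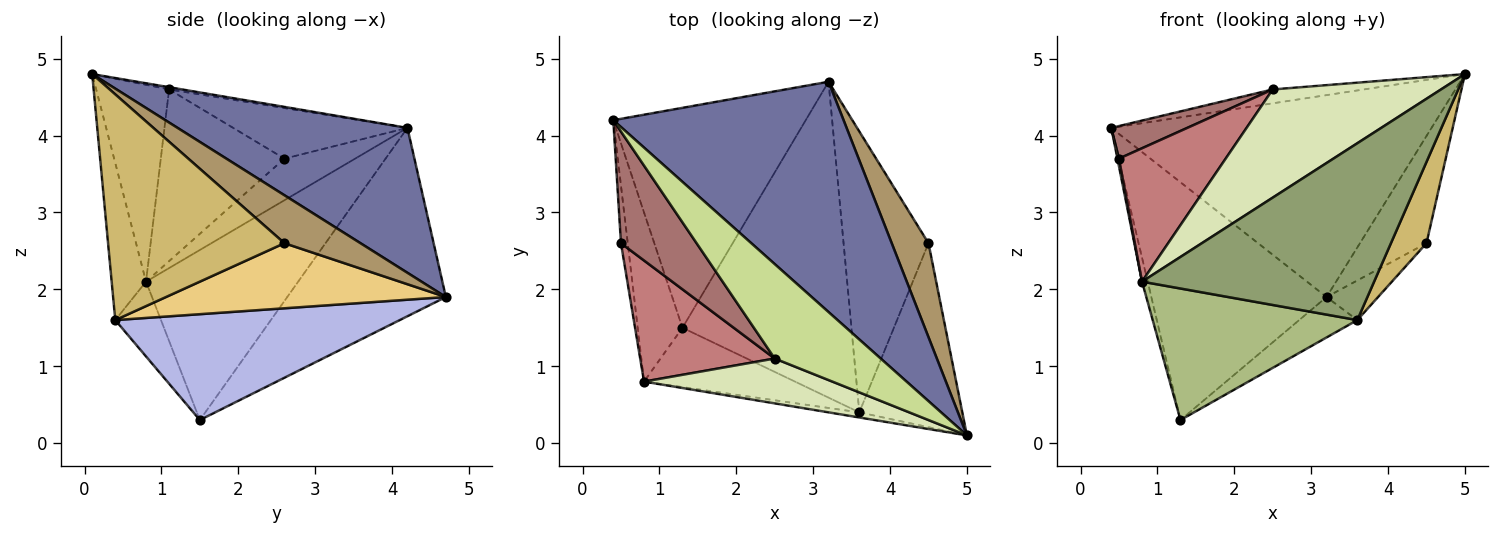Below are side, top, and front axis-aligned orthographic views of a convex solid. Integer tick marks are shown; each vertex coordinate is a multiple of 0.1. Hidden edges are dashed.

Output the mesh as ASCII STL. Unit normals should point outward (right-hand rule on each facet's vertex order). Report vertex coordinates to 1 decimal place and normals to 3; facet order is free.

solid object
 facet normal 0.428 0.596 0.680
  outer loop
   vertex 3.2 4.7 1.9
   vertex 0.4 4.2 4.1
   vertex 5.0 0.1 4.8
  endloop
 endfacet
 facet normal -0.554 0.611 -0.566
  outer loop
   vertex 1.3 1.5 0.3
   vertex 0.4 4.2 4.1
   vertex 3.2 4.7 1.9
  endloop
 endfacet
 facet normal -0.966 0.036 -0.254
  outer loop
   vertex 0.8 0.8 2.1
   vertex 0.4 4.2 4.1
   vertex 1.3 1.5 0.3
  endloop
 endfacet
 facet normal 0.528 0.108 -0.842
  outer loop
   vertex 3.6 0.4 1.6
   vertex 1.3 1.5 0.3
   vertex 3.2 4.7 1.9
  endloop
 endfacet
 facet normal -0.146 -0.989 -0.029
  outer loop
   vertex 3.6 0.4 1.6
   vertex 5.0 0.1 4.8
   vertex 0.8 0.8 2.1
  endloop
 endfacet
 facet normal -0.200 -0.893 -0.403
  outer loop
   vertex 3.6 0.4 1.6
   vertex 0.8 0.8 2.1
   vertex 1.3 1.5 0.3
  endloop
 endfacet
 facet normal -0.021 0.145 0.989
  outer loop
   vertex 2.5 1.1 4.6
   vertex 5.0 0.1 4.8
   vertex 0.4 4.2 4.1
  endloop
 endfacet
 facet normal -0.372 -0.858 0.356
  outer loop
   vertex 2.5 1.1 4.6
   vertex 0.8 0.8 2.1
   vertex 5.0 0.1 4.8
  endloop
 endfacet
 facet normal 0.652 0.570 0.500
  outer loop
   vertex 4.5 2.6 2.6
   vertex 3.2 4.7 1.9
   vertex 5.0 0.1 4.8
  endloop
 endfacet
 facet normal 0.895 -0.180 -0.408
  outer loop
   vertex 4.5 2.6 2.6
   vertex 5.0 0.1 4.8
   vertex 3.6 0.4 1.6
  endloop
 endfacet
 facet normal 0.604 0.111 -0.789
  outer loop
   vertex 4.5 2.6 2.6
   vertex 3.6 0.4 1.6
   vertex 3.2 4.7 1.9
  endloop
 endfacet
 facet normal -0.987 -0.021 -0.161
  outer loop
   vertex 0.5 2.6 3.7
   vertex 0.4 4.2 4.1
   vertex 0.8 0.8 2.1
  endloop
 endfacet
 facet normal -0.540 -0.236 0.808
  outer loop
   vertex 0.5 2.6 3.7
   vertex 2.5 1.1 4.6
   vertex 0.4 4.2 4.1
  endloop
 endfacet
 facet normal -0.651 -0.562 0.510
  outer loop
   vertex 0.5 2.6 3.7
   vertex 0.8 0.8 2.1
   vertex 2.5 1.1 4.6
  endloop
 endfacet
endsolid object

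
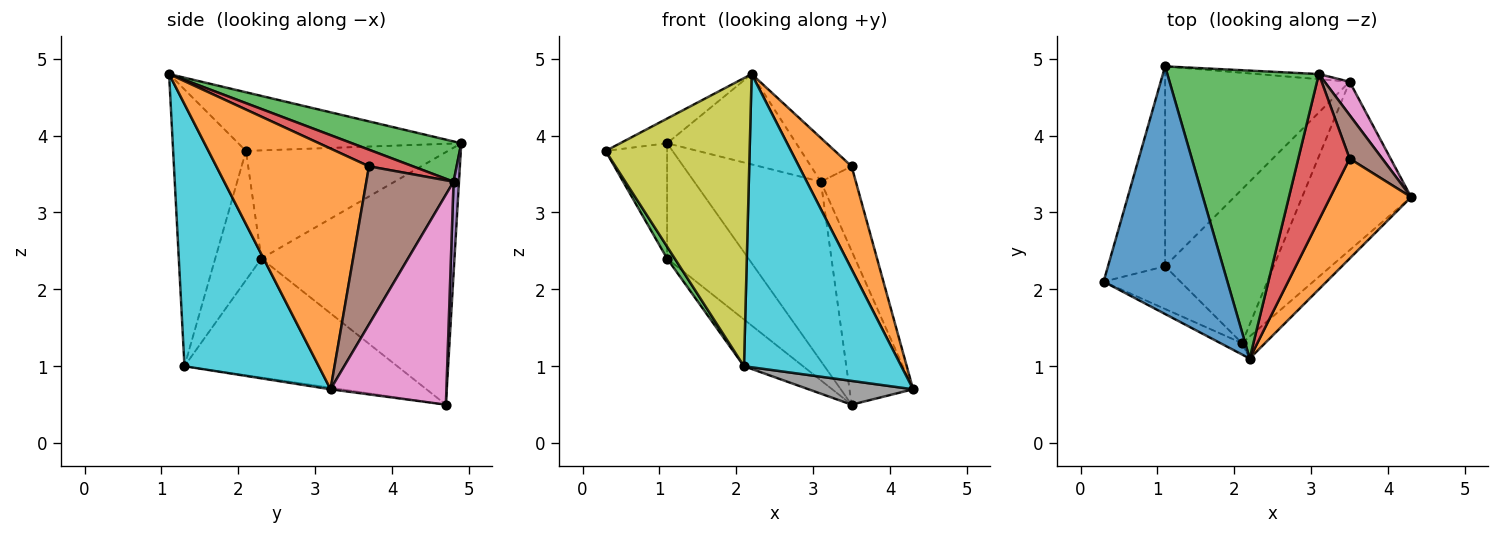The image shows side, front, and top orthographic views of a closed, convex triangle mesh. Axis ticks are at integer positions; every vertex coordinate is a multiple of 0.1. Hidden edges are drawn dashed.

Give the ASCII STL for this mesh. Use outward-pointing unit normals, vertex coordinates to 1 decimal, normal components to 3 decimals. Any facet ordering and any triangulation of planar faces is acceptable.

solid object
 facet normal -0.426 0.090 0.900
  outer loop
   vertex 2.2 1.1 4.8
   vertex 1.1 4.9 3.9
   vertex 0.3 2.1 3.8
  endloop
 endfacet
 facet normal 0.901 -0.311 0.302
  outer loop
   vertex 3.5 3.7 3.6
   vertex 2.2 1.1 4.8
   vertex 4.3 3.2 0.7
  endloop
 endfacet
 facet normal 0.246 0.290 0.925
  outer loop
   vertex 3.1 4.8 3.4
   vertex 1.1 4.9 3.9
   vertex 2.2 1.1 4.8
  endloop
 endfacet
 facet normal 0.296 0.274 0.915
  outer loop
   vertex 3.1 4.8 3.4
   vertex 2.2 1.1 4.8
   vertex 3.5 3.7 3.6
  endloop
 endfacet
 facet normal 0.043 0.999 -0.029
  outer loop
   vertex 3.1 4.8 3.4
   vertex 3.5 4.7 0.5
   vertex 1.1 4.9 3.9
  endloop
 endfacet
 facet normal 0.911 0.366 0.188
  outer loop
   vertex 3.1 4.8 3.4
   vertex 3.5 3.7 3.6
   vertex 4.3 3.2 0.7
  endloop
 endfacet
 facet normal 0.872 0.479 0.104
  outer loop
   vertex 3.1 4.8 3.4
   vertex 4.3 3.2 0.7
   vertex 3.5 4.7 0.5
  endloop
 endfacet
 facet normal -0.014 -0.140 -0.990
  outer loop
   vertex 2.1 1.3 1.0
   vertex 3.5 4.7 0.5
   vertex 4.3 3.2 0.7
  endloop
 endfacet
 facet normal -0.451 -0.892 -0.035
  outer loop
   vertex 2.1 1.3 1.0
   vertex 2.2 1.1 4.8
   vertex 0.3 2.1 3.8
  endloop
 endfacet
 facet normal 0.648 -0.759 -0.057
  outer loop
   vertex 2.1 1.3 1.0
   vertex 4.3 3.2 0.7
   vertex 2.2 1.1 4.8
  endloop
 endfacet
 facet normal -0.854 0.260 -0.451
  outer loop
   vertex 1.1 2.3 2.4
   vertex 0.3 2.1 3.8
   vertex 1.1 4.9 3.9
  endloop
 endfacet
 facet normal -0.764 0.322 -0.559
  outer loop
   vertex 1.1 2.3 2.4
   vertex 1.1 4.9 3.9
   vertex 3.5 4.7 0.5
  endloop
 endfacet
 facet normal -0.851 -0.142 -0.506
  outer loop
   vertex 1.1 2.3 2.4
   vertex 2.1 1.3 1.0
   vertex 0.3 2.1 3.8
  endloop
 endfacet
 facet normal -0.724 0.201 -0.660
  outer loop
   vertex 1.1 2.3 2.4
   vertex 3.5 4.7 0.5
   vertex 2.1 1.3 1.0
  endloop
 endfacet
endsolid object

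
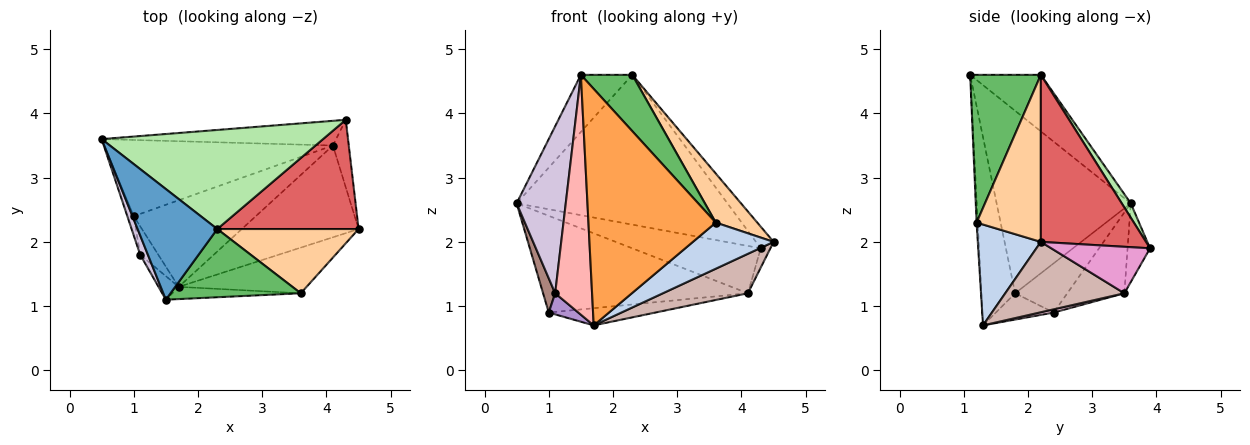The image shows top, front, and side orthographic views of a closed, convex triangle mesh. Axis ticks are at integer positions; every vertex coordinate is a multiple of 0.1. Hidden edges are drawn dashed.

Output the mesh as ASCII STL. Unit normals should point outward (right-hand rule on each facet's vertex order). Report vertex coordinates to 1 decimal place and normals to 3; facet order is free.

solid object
 facet normal -0.533 0.388 0.752
  outer loop
   vertex 2.3 2.2 4.6
   vertex 0.5 3.6 2.6
   vertex 1.5 1.1 4.6
  endloop
 endfacet
 facet normal 0.485 -0.621 -0.615
  outer loop
   vertex 3.6 1.2 2.3
   vertex 1.7 1.3 0.7
   vertex 4.5 2.2 2.0
  endloop
 endfacet
 facet normal -0.009 -0.999 -0.052
  outer loop
   vertex 3.6 1.2 2.3
   vertex 1.5 1.1 4.6
   vertex 1.7 1.3 0.7
  endloop
 endfacet
 facet normal 0.685 -0.442 0.579
  outer loop
   vertex 3.6 1.2 2.3
   vertex 4.5 2.2 2.0
   vertex 2.3 2.2 4.6
  endloop
 endfacet
 facet normal 0.659 -0.479 0.580
  outer loop
   vertex 3.6 1.2 2.3
   vertex 2.3 2.2 4.6
   vertex 1.5 1.1 4.6
  endloop
 endfacet
 facet normal 0.036 0.834 0.551
  outer loop
   vertex 4.3 3.9 1.9
   vertex 0.5 3.6 2.6
   vertex 2.3 2.2 4.6
  endloop
 endfacet
 facet normal 0.757 0.127 0.641
  outer loop
   vertex 4.3 3.9 1.9
   vertex 2.3 2.2 4.6
   vertex 4.5 2.2 2.0
  endloop
 endfacet
 facet normal -0.673 -0.736 -0.072
  outer loop
   vertex 1.1 1.8 1.2
   vertex 1.7 1.3 0.7
   vertex 1.5 1.1 4.6
  endloop
 endfacet
 facet normal -0.759 -0.388 -0.523
  outer loop
   vertex 1.1 1.8 1.2
   vertex 1.0 2.4 0.9
   vertex 1.7 1.3 0.7
  endloop
 endfacet
 facet normal -0.938 -0.344 0.040
  outer loop
   vertex 1.1 1.8 1.2
   vertex 1.5 1.1 4.6
   vertex 0.5 3.6 2.6
  endloop
 endfacet
 facet normal -0.966 -0.224 -0.126
  outer loop
   vertex 1.1 1.8 1.2
   vertex 0.5 3.6 2.6
   vertex 1.0 2.4 0.9
  endloop
 endfacet
 facet normal 0.484 -0.346 -0.804
  outer loop
   vertex 4.1 3.5 1.2
   vertex 4.5 2.2 2.0
   vertex 1.7 1.3 0.7
  endloop
 endfacet
 facet normal 0.942 0.092 -0.322
  outer loop
   vertex 4.1 3.5 1.2
   vertex 4.3 3.9 1.9
   vertex 4.5 2.2 2.0
  endloop
 endfacet
 facet normal 0.026 0.195 -0.981
  outer loop
   vertex 4.1 3.5 1.2
   vertex 1.7 1.3 0.7
   vertex 1.0 2.4 0.9
  endloop
 endfacet
 facet normal -0.214 0.767 -0.605
  outer loop
   vertex 4.1 3.5 1.2
   vertex 1.0 2.4 0.9
   vertex 0.5 3.6 2.6
  endloop
 endfacet
 facet normal -0.153 0.876 -0.457
  outer loop
   vertex 4.1 3.5 1.2
   vertex 0.5 3.6 2.6
   vertex 4.3 3.9 1.9
  endloop
 endfacet
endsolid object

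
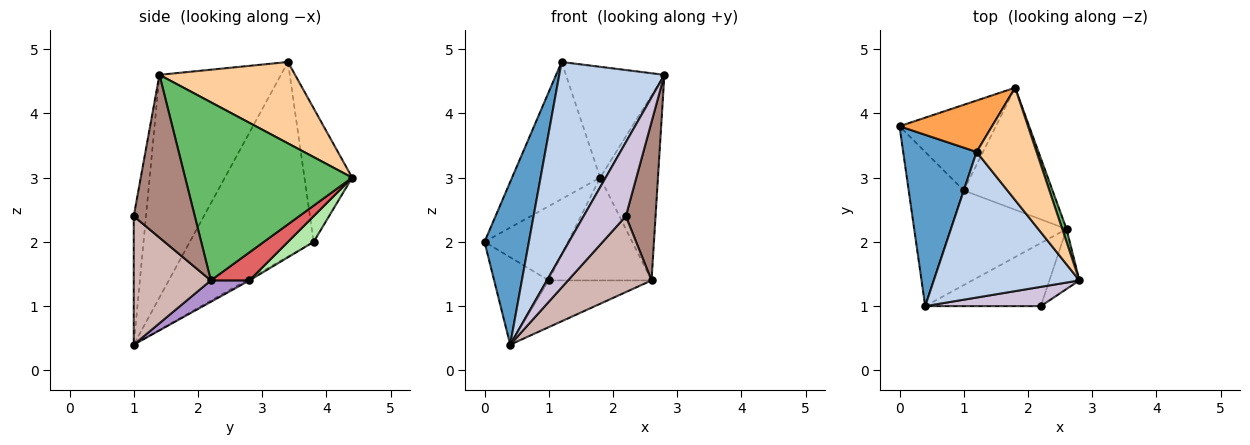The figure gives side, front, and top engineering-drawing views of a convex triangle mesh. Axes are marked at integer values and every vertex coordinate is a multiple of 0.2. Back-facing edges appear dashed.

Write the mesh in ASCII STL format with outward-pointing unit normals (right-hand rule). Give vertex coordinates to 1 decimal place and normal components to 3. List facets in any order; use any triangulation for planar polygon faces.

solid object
 facet normal -0.887 -0.318 0.335
  outer loop
   vertex 1.2 3.4 4.8
   vertex 0.0 3.8 2.0
   vertex 0.4 1.0 0.4
  endloop
 endfacet
 facet normal -0.678 -0.587 0.443
  outer loop
   vertex 1.2 3.4 4.8
   vertex 0.4 1.0 0.4
   vertex 2.8 1.4 4.6
  endloop
 endfacet
 facet normal -0.452 0.835 0.313
  outer loop
   vertex 1.2 3.4 4.8
   vertex 1.8 4.4 3.0
   vertex 0.0 3.8 2.0
  endloop
 endfacet
 facet normal 0.695 0.505 0.512
  outer loop
   vertex 1.2 3.4 4.8
   vertex 2.8 1.4 4.6
   vertex 1.8 4.4 3.0
  endloop
 endfacet
 facet normal 0.945 0.327 0.023
  outer loop
   vertex 2.6 2.2 1.4
   vertex 1.8 4.4 3.0
   vertex 2.8 1.4 4.6
  endloop
 endfacet
 facet normal 0.198 0.642 -0.741
  outer loop
   vertex 1.0 2.8 1.4
   vertex 0.0 3.8 2.0
   vertex 1.8 4.4 3.0
  endloop
 endfacet
 facet normal 0.235 0.626 -0.744
  outer loop
   vertex 1.0 2.8 1.4
   vertex 1.8 4.4 3.0
   vertex 2.6 2.2 1.4
  endloop
 endfacet
 facet normal -0.029 0.493 -0.870
  outer loop
   vertex 1.0 2.8 1.4
   vertex 0.4 1.0 0.4
   vertex 0.0 3.8 2.0
  endloop
 endfacet
 facet normal 0.164 0.437 -0.885
  outer loop
   vertex 1.0 2.8 1.4
   vertex 2.6 2.2 1.4
   vertex 0.4 1.0 0.4
  endloop
 endfacet
 facet normal -0.270 -0.932 0.243
  outer loop
   vertex 2.2 1.0 2.4
   vertex 2.8 1.4 4.6
   vertex 0.4 1.0 0.4
  endloop
 endfacet
 facet normal 0.887 -0.432 -0.163
  outer loop
   vertex 2.2 1.0 2.4
   vertex 2.6 2.2 1.4
   vertex 2.8 1.4 4.6
  endloop
 endfacet
 facet normal 0.579 -0.627 -0.521
  outer loop
   vertex 2.2 1.0 2.4
   vertex 0.4 1.0 0.4
   vertex 2.6 2.2 1.4
  endloop
 endfacet
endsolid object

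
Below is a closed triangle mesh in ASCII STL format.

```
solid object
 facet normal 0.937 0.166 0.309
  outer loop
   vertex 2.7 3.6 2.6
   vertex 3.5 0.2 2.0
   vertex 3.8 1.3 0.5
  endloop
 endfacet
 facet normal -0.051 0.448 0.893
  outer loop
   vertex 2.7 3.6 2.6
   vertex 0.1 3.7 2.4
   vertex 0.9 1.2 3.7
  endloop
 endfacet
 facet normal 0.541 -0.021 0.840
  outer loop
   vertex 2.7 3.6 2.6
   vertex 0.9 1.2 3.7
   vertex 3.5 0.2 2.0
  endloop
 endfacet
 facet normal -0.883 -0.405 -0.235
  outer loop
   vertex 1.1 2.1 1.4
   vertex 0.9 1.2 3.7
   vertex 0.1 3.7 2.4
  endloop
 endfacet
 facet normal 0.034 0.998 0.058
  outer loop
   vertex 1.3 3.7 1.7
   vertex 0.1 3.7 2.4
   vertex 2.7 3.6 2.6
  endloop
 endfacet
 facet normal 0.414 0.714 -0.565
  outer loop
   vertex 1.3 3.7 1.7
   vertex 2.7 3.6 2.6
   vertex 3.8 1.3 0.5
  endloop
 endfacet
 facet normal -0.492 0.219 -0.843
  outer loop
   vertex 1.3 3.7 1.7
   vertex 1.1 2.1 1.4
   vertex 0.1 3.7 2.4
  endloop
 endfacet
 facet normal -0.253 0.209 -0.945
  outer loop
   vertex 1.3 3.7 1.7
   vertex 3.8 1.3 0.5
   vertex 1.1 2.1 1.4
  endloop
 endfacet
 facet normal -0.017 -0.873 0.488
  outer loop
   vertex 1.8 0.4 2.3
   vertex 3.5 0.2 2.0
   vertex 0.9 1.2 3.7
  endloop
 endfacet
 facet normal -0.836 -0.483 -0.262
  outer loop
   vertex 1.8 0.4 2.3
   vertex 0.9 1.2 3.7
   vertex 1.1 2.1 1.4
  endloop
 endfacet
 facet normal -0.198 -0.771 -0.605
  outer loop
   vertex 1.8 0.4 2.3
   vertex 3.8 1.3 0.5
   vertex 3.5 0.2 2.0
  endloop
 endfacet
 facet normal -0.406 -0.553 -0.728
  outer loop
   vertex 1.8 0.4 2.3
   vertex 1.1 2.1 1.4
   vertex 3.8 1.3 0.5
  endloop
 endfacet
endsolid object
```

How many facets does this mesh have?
12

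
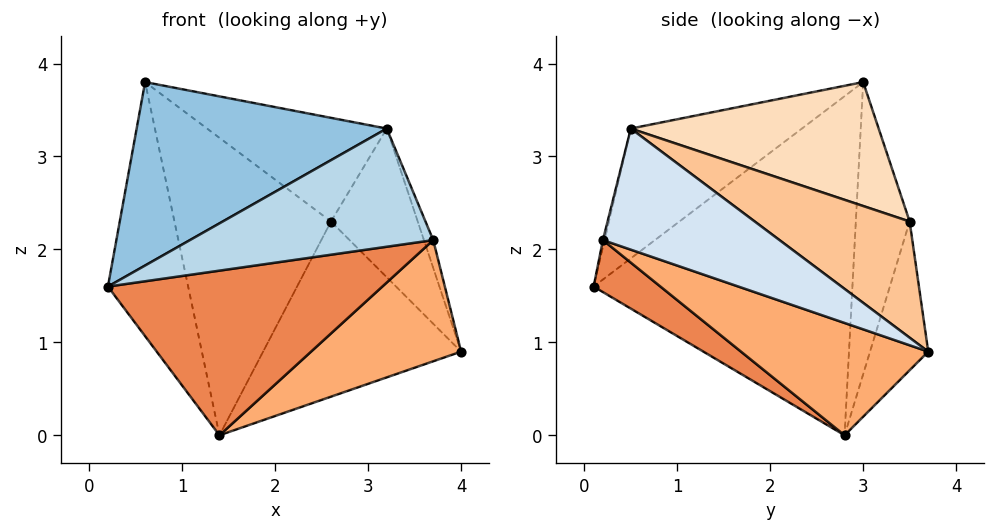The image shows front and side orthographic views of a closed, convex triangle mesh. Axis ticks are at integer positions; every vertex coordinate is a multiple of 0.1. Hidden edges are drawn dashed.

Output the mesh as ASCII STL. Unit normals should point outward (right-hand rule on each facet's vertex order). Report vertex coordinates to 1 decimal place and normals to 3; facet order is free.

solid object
 facet normal -0.933 0.289 -0.212
  outer loop
   vertex 1.4 2.8 0.0
   vertex 0.2 0.1 1.6
   vertex 0.6 3.0 3.8
  endloop
 endfacet
 facet normal -0.363 -0.531 0.766
  outer loop
   vertex 3.2 0.5 3.3
   vertex 0.6 3.0 3.8
   vertex 0.2 0.1 1.6
  endloop
 endfacet
 facet normal -0.007 -0.971 0.240
  outer loop
   vertex 3.7 0.2 2.1
   vertex 3.2 0.5 3.3
   vertex 0.2 0.1 1.6
  endloop
 endfacet
 facet normal 0.926 0.049 0.374
  outer loop
   vertex 3.7 0.2 2.1
   vertex 4.0 3.7 0.9
   vertex 3.2 0.5 3.3
  endloop
 endfacet
 facet normal 0.134 -0.549 -0.825
  outer loop
   vertex 3.7 0.2 2.1
   vertex 0.2 0.1 1.6
   vertex 1.4 2.8 0.0
  endloop
 endfacet
 facet normal 0.408 -0.327 -0.852
  outer loop
   vertex 3.7 0.2 2.1
   vertex 1.4 2.8 0.0
   vertex 4.0 3.7 0.9
  endloop
 endfacet
 facet normal 0.635 0.356 0.686
  outer loop
   vertex 2.6 3.5 2.3
   vertex 3.2 0.5 3.3
   vertex 4.0 3.7 0.9
  endloop
 endfacet
 facet normal 0.500 0.362 0.787
  outer loop
   vertex 2.6 3.5 2.3
   vertex 0.6 3.0 3.8
   vertex 3.2 0.5 3.3
  endloop
 endfacet
 facet normal -0.279 0.950 -0.143
  outer loop
   vertex 2.6 3.5 2.3
   vertex 4.0 3.7 0.9
   vertex 1.4 2.8 0.0
  endloop
 endfacet
 facet normal -0.323 0.939 -0.117
  outer loop
   vertex 2.6 3.5 2.3
   vertex 1.4 2.8 0.0
   vertex 0.6 3.0 3.8
  endloop
 endfacet
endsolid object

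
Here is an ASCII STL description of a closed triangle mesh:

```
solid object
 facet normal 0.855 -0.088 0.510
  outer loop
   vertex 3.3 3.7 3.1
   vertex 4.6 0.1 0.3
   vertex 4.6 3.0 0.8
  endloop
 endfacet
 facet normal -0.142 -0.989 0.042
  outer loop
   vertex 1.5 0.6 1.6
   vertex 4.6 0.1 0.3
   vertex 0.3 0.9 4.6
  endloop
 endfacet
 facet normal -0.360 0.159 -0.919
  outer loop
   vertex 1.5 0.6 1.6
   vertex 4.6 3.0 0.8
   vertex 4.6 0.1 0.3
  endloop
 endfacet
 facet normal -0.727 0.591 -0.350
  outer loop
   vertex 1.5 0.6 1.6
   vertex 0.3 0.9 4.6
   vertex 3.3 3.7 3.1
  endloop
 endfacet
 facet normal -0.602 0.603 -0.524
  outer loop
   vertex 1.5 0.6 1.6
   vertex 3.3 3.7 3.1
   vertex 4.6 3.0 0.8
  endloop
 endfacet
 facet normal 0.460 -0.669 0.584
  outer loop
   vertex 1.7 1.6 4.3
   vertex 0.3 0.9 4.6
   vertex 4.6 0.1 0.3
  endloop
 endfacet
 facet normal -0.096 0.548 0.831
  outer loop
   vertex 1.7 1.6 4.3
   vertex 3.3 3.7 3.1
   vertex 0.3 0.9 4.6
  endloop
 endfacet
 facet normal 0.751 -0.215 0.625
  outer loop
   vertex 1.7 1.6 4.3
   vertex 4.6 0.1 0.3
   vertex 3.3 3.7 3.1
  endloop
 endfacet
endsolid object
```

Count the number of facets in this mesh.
8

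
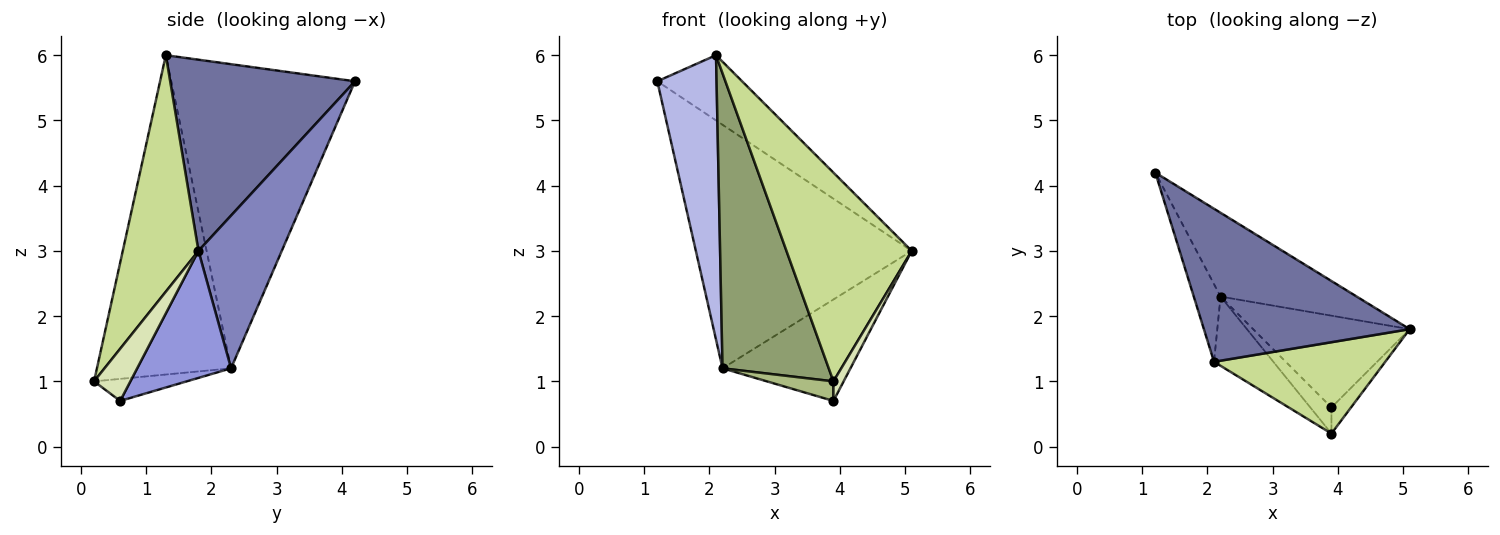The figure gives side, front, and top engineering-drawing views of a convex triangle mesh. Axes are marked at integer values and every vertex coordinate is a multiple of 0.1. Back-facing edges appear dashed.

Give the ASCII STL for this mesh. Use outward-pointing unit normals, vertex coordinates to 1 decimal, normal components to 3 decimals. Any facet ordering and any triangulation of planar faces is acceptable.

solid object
 facet normal 0.650 0.298 0.699
  outer loop
   vertex 2.1 1.3 6.0
   vertex 5.1 1.8 3.0
   vertex 1.2 4.2 5.6
  endloop
 endfacet
 facet normal 0.343 0.888 -0.306
  outer loop
   vertex 2.2 2.3 1.2
   vertex 1.2 4.2 5.6
   vertex 5.1 1.8 3.0
  endloop
 endfacet
 facet normal 0.478 0.651 -0.589
  outer loop
   vertex 2.2 2.3 1.2
   vertex 5.1 1.8 3.0
   vertex 3.9 0.6 0.7
  endloop
 endfacet
 facet normal -0.948 -0.306 -0.083
  outer loop
   vertex 2.2 2.3 1.2
   vertex 2.1 1.3 6.0
   vertex 1.2 4.2 5.6
  endloop
 endfacet
 facet normal -0.776 -0.614 -0.144
  outer loop
   vertex 3.9 0.2 1.0
   vertex 2.1 1.3 6.0
   vertex 2.2 2.3 1.2
  endloop
 endfacet
 facet normal -0.641 -0.460 -0.614
  outer loop
   vertex 3.9 0.2 1.0
   vertex 2.2 2.3 1.2
   vertex 3.9 0.6 0.7
  endloop
 endfacet
 facet normal 0.484 -0.802 0.351
  outer loop
   vertex 3.9 0.2 1.0
   vertex 5.1 1.8 3.0
   vertex 2.1 1.3 6.0
  endloop
 endfacet
 facet normal 0.905 -0.255 -0.340
  outer loop
   vertex 3.9 0.2 1.0
   vertex 3.9 0.6 0.7
   vertex 5.1 1.8 3.0
  endloop
 endfacet
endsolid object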